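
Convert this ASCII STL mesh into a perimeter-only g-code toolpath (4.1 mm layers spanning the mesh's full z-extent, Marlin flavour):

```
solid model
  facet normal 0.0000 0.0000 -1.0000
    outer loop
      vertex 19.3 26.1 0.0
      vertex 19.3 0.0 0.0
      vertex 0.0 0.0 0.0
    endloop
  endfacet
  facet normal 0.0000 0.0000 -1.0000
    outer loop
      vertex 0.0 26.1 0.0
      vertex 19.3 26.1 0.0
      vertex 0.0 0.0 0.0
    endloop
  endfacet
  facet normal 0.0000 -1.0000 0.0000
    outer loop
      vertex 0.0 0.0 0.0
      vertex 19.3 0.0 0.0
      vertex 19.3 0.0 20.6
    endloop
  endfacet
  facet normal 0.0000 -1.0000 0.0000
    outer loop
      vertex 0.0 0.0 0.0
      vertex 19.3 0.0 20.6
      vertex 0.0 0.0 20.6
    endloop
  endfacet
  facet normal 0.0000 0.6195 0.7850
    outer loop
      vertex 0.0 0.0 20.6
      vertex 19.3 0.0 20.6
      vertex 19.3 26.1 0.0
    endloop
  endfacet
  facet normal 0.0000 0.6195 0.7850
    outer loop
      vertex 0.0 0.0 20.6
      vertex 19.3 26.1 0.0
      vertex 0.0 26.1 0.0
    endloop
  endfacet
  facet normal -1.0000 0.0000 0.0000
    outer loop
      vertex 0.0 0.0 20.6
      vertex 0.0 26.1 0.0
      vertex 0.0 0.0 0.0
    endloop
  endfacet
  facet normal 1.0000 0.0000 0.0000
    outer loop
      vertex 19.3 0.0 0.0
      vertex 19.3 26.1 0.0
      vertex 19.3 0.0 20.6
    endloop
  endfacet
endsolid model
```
; perimeter-only toolpath
G21 ; units = mm
G90 ; absolute positioning
G28 ; home
; layer 1
G0 Z4.1
G0 X0.0 Y0.0
G1 X19.3 Y0.0
G1 X19.3 Y20.9
G1 X0.0 Y20.9
G1 X0.0 Y0.0
; layer 2
G0 Z8.2
G0 X0.0 Y0.0
G1 X19.3 Y0.0
G1 X19.3 Y15.7
G1 X0.0 Y15.7
G1 X0.0 Y0.0
; layer 3
G0 Z12.4
G0 X0.0 Y0.0
G1 X19.3 Y0.0
G1 X19.3 Y10.4
G1 X0.0 Y10.4
G1 X0.0 Y0.0
; layer 4
G0 Z16.5
G0 X0.0 Y0.0
G1 X19.3 Y0.0
G1 X19.3 Y5.2
G1 X0.0 Y5.2
G1 X0.0 Y0.0
M2 ; end

The solid is a wedge (ramp): 19.3 × 26.1 mm base, rising to 20.6 mm along the y=0 edge and sloping linearly to z=0 at y=26.1. Slicing at Δz = 4.1 mm — 5 equal slices spanning the solid's height, so layer i sits at z = i·h/5 — gives 4 non-empty perimeters. Each is a 4-segment closed polygon; G0 lifts to the layer z and rapids to the start vertex, then G1 traces the edges. The cross-section shrinks linearly with z (the slice at the apex is degenerate and omitted).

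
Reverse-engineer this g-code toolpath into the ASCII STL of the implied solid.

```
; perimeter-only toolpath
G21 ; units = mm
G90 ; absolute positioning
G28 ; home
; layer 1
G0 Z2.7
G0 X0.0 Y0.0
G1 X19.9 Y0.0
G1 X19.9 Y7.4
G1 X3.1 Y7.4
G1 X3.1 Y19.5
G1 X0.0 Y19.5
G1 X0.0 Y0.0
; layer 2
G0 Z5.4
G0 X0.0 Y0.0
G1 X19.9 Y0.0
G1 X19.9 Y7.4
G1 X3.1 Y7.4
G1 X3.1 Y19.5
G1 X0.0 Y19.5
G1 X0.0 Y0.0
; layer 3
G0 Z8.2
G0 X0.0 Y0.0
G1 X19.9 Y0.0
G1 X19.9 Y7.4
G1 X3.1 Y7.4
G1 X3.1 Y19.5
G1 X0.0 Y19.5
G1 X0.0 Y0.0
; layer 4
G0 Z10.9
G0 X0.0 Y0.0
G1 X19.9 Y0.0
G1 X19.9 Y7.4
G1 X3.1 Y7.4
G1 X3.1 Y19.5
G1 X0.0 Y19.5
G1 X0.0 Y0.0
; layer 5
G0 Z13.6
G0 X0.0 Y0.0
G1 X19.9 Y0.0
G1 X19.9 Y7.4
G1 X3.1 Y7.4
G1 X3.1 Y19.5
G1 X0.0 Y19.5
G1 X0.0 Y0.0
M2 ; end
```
solid part
  facet normal 0.0000 0.0000 -1.0000
    outer loop
      vertex 19.9 7.4 0.0
      vertex 19.9 0.0 0.0
      vertex 0.0 0.0 0.0
    endloop
  endfacet
  facet normal 0.0000 0.0000 -1.0000
    outer loop
      vertex 3.1 7.4 0.0
      vertex 19.9 7.4 0.0
      vertex 0.0 0.0 0.0
    endloop
  endfacet
  facet normal 0.0000 0.0000 -1.0000
    outer loop
      vertex 3.1 19.5 0.0
      vertex 3.1 7.4 0.0
      vertex 0.0 0.0 0.0
    endloop
  endfacet
  facet normal 0.0000 0.0000 -1.0000
    outer loop
      vertex 0.0 19.5 0.0
      vertex 3.1 19.5 0.0
      vertex 0.0 0.0 0.0
    endloop
  endfacet
  facet normal 0.0000 0.0000 1.0000
    outer loop
      vertex 0.0 0.0 13.6
      vertex 19.9 0.0 13.6
      vertex 19.9 7.4 13.6
    endloop
  endfacet
  facet normal 0.0000 0.0000 1.0000
    outer loop
      vertex 0.0 0.0 13.6
      vertex 19.9 7.4 13.6
      vertex 3.1 7.4 13.6
    endloop
  endfacet
  facet normal 0.0000 0.0000 1.0000
    outer loop
      vertex 0.0 0.0 13.6
      vertex 3.1 7.4 13.6
      vertex 3.1 19.5 13.6
    endloop
  endfacet
  facet normal 0.0000 0.0000 1.0000
    outer loop
      vertex 0.0 0.0 13.6
      vertex 3.1 19.5 13.6
      vertex 0.0 19.5 13.6
    endloop
  endfacet
  facet normal 0.0000 -1.0000 0.0000
    outer loop
      vertex 0.0 0.0 0.0
      vertex 19.9 0.0 0.0
      vertex 19.9 0.0 13.6
    endloop
  endfacet
  facet normal 0.0000 -1.0000 0.0000
    outer loop
      vertex 0.0 0.0 0.0
      vertex 19.9 0.0 13.6
      vertex 0.0 0.0 13.6
    endloop
  endfacet
  facet normal 1.0000 0.0000 0.0000
    outer loop
      vertex 19.9 0.0 0.0
      vertex 19.9 7.4 0.0
      vertex 19.9 7.4 13.6
    endloop
  endfacet
  facet normal 1.0000 0.0000 0.0000
    outer loop
      vertex 19.9 0.0 0.0
      vertex 19.9 7.4 13.6
      vertex 19.9 0.0 13.6
    endloop
  endfacet
  facet normal 0.0000 1.0000 0.0000
    outer loop
      vertex 19.9 7.4 0.0
      vertex 3.1 7.4 0.0
      vertex 3.1 7.4 13.6
    endloop
  endfacet
  facet normal 0.0000 1.0000 0.0000
    outer loop
      vertex 19.9 7.4 0.0
      vertex 3.1 7.4 13.6
      vertex 19.9 7.4 13.6
    endloop
  endfacet
  facet normal 1.0000 0.0000 0.0000
    outer loop
      vertex 3.1 7.4 0.0
      vertex 3.1 19.5 0.0
      vertex 3.1 19.5 13.6
    endloop
  endfacet
  facet normal 1.0000 0.0000 0.0000
    outer loop
      vertex 3.1 7.4 0.0
      vertex 3.1 19.5 13.6
      vertex 3.1 7.4 13.6
    endloop
  endfacet
  facet normal 0.0000 1.0000 0.0000
    outer loop
      vertex 3.1 19.5 0.0
      vertex 0.0 19.5 0.0
      vertex 0.0 19.5 13.6
    endloop
  endfacet
  facet normal 0.0000 1.0000 0.0000
    outer loop
      vertex 3.1 19.5 0.0
      vertex 0.0 19.5 13.6
      vertex 3.1 19.5 13.6
    endloop
  endfacet
  facet normal -1.0000 0.0000 0.0000
    outer loop
      vertex 0.0 19.5 0.0
      vertex 0.0 0.0 0.0
      vertex 0.0 0.0 13.6
    endloop
  endfacet
  facet normal -1.0000 0.0000 0.0000
    outer loop
      vertex 0.0 19.5 0.0
      vertex 0.0 0.0 13.6
      vertex 0.0 19.5 13.6
    endloop
  endfacet
endsolid part

The G0 Z moves step by Δz≈2.7 mm. Every layer's G1 loop is the same polygon, so the solid is a straight extrusion of it from z=0 to z≈13.6. Closing with flat bottom and top caps and triangulating gives 20 facets — an L-shaped prism: outer 19.9 × 19.5 mm, arm thicknesses ≈ 7.4 mm (horizontal) and 3.1 mm (vertical), extruded 13.6 mm in z.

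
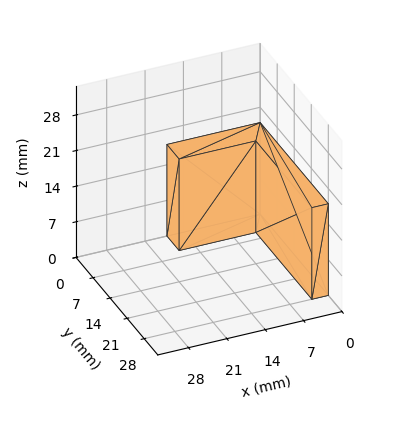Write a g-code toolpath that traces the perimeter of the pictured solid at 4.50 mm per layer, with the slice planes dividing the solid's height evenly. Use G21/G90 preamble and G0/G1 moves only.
Reading the render: the shape is an L-shaped prism: outer 17 × 28 mm, arm thicknesses ≈ 5 mm (horizontal) and 3 mm (vertical), extruded 18 mm in z (dimensions read to the nearest mm from the axis ticks). For the g-code, the solid's height is divided into equal slices at the stated Δz and each level perimeter traced with G1 moves after a G0 lift.

; perimeter-only toolpath
G21 ; units = mm
G90 ; absolute positioning
G28 ; home
; layer 1
G0 Z4.50
G0 X0.00 Y0.00
G1 X17.00 Y0.00
G1 X17.00 Y5.00
G1 X3.00 Y5.00
G1 X3.00 Y28.00
G1 X0.00 Y28.00
G1 X0.00 Y0.00
; layer 2
G0 Z9.00
G0 X0.00 Y0.00
G1 X17.00 Y0.00
G1 X17.00 Y5.00
G1 X3.00 Y5.00
G1 X3.00 Y28.00
G1 X0.00 Y28.00
G1 X0.00 Y0.00
; layer 3
G0 Z13.50
G0 X0.00 Y0.00
G1 X17.00 Y0.00
G1 X17.00 Y5.00
G1 X3.00 Y5.00
G1 X3.00 Y28.00
G1 X0.00 Y28.00
G1 X0.00 Y0.00
; layer 4
G0 Z18.00
G0 X0.00 Y0.00
G1 X17.00 Y0.00
G1 X17.00 Y5.00
G1 X3.00 Y5.00
G1 X3.00 Y28.00
G1 X0.00 Y28.00
G1 X0.00 Y0.00
M2 ; end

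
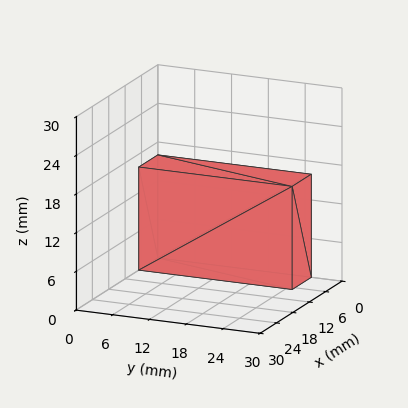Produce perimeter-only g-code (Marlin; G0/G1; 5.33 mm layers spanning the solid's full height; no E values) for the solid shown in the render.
Reading the render: the shape is a rectangular box, roughly 7 × 25 mm footprint and 16 mm tall (dimensions read to the nearest mm from the axis ticks). For the g-code, the solid's height is divided into equal slices at the stated Δz and each level perimeter traced with G1 moves after a G0 lift.

; perimeter-only toolpath
G21 ; units = mm
G90 ; absolute positioning
G28 ; home
; layer 1
G0 Z5.33
G0 X0.00 Y0.00
G1 X7.00 Y0.00
G1 X7.00 Y25.00
G1 X0.00 Y25.00
G1 X0.00 Y0.00
; layer 2
G0 Z10.67
G0 X0.00 Y0.00
G1 X7.00 Y0.00
G1 X7.00 Y25.00
G1 X0.00 Y25.00
G1 X0.00 Y0.00
; layer 3
G0 Z16.00
G0 X0.00 Y0.00
G1 X7.00 Y0.00
G1 X7.00 Y25.00
G1 X0.00 Y25.00
G1 X0.00 Y0.00
M2 ; end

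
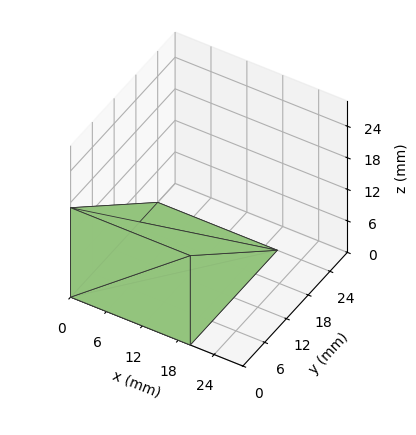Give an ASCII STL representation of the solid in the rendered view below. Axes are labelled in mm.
Reading the render: the shape is a wedge (ramp): 20 × 24 mm base, rising to 17 mm along the y=0 edge and sloping linearly to z=0 at y=24 (dimensions read to the nearest mm from the axis ticks). For the STL, each face is triangulated and given an outward normal.

solid part
  facet normal 0.0000 0.0000 -1.0000
    outer loop
      vertex 20.000 24.000 0.000
      vertex 20.000 0.000 0.000
      vertex 0.000 0.000 0.000
    endloop
  endfacet
  facet normal 0.0000 0.0000 -1.0000
    outer loop
      vertex 0.000 24.000 0.000
      vertex 20.000 24.000 0.000
      vertex 0.000 0.000 0.000
    endloop
  endfacet
  facet normal 0.0000 -1.0000 0.0000
    outer loop
      vertex 0.000 0.000 0.000
      vertex 20.000 0.000 0.000
      vertex 20.000 0.000 17.000
    endloop
  endfacet
  facet normal 0.0000 -1.0000 0.0000
    outer loop
      vertex 0.000 0.000 0.000
      vertex 20.000 0.000 17.000
      vertex 0.000 0.000 17.000
    endloop
  endfacet
  facet normal 0.0000 0.5780 0.8160
    outer loop
      vertex 0.000 0.000 17.000
      vertex 20.000 0.000 17.000
      vertex 20.000 24.000 0.000
    endloop
  endfacet
  facet normal 0.0000 0.5780 0.8160
    outer loop
      vertex 0.000 0.000 17.000
      vertex 20.000 24.000 0.000
      vertex 0.000 24.000 0.000
    endloop
  endfacet
  facet normal -1.0000 0.0000 0.0000
    outer loop
      vertex 0.000 0.000 17.000
      vertex 0.000 24.000 0.000
      vertex 0.000 0.000 0.000
    endloop
  endfacet
  facet normal 1.0000 0.0000 0.0000
    outer loop
      vertex 20.000 0.000 0.000
      vertex 20.000 24.000 0.000
      vertex 20.000 0.000 17.000
    endloop
  endfacet
endsolid part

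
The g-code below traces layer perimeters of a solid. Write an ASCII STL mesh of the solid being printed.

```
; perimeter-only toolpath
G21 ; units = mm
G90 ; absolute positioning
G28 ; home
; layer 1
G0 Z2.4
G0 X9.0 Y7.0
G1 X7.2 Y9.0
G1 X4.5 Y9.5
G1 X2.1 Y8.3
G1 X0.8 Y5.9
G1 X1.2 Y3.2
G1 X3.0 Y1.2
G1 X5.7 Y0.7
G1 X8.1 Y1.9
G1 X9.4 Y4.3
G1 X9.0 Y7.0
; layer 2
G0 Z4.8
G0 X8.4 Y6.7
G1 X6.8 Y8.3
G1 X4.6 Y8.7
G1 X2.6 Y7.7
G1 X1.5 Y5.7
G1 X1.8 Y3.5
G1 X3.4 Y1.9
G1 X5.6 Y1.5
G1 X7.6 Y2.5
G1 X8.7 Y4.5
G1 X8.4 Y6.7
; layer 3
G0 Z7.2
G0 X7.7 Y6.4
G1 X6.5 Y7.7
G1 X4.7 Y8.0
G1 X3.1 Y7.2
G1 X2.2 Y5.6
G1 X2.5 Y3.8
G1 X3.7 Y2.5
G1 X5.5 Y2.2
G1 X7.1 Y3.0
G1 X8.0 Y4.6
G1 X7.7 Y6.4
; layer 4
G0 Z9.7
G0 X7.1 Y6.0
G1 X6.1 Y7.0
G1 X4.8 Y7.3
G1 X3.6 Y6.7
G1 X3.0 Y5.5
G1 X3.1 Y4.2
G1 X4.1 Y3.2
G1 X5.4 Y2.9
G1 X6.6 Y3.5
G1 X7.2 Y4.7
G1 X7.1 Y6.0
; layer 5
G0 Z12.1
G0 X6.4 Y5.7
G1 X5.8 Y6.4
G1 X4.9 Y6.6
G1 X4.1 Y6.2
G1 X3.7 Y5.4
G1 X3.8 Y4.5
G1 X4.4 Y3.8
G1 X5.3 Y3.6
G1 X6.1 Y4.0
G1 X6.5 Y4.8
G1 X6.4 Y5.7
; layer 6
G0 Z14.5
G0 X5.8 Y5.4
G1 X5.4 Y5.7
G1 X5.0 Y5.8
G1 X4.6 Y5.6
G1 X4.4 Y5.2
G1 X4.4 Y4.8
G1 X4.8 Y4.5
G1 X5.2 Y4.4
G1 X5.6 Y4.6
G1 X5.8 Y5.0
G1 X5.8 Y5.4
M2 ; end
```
solid part
  facet normal 0.0000 0.0000 -1.0000
    outer loop
      vertex 4.4 10.2 0.0
      vertex 7.5 9.6 0.0
      vertex 9.7 7.3 0.0
    endloop
  endfacet
  facet normal 0.0000 0.0000 -1.0000
    outer loop
      vertex 1.6 8.8 0.0
      vertex 4.4 10.2 0.0
      vertex 9.7 7.3 0.0
    endloop
  endfacet
  facet normal 0.0000 0.0000 -1.0000
    outer loop
      vertex 0.1 6.0 0.0
      vertex 1.6 8.8 0.0
      vertex 9.7 7.3 0.0
    endloop
  endfacet
  facet normal 0.0000 0.0000 -1.0000
    outer loop
      vertex 0.5 2.9 0.0
      vertex 0.1 6.0 0.0
      vertex 9.7 7.3 0.0
    endloop
  endfacet
  facet normal 0.0000 0.0000 -1.0000
    outer loop
      vertex 2.7 0.6 0.0
      vertex 0.5 2.9 0.0
      vertex 9.7 7.3 0.0
    endloop
  endfacet
  facet normal 0.0000 0.0000 -1.0000
    outer loop
      vertex 5.8 0.0 0.0
      vertex 2.7 0.6 0.0
      vertex 9.7 7.3 0.0
    endloop
  endfacet
  facet normal 0.0000 0.0000 -1.0000
    outer loop
      vertex 8.6 1.4 0.0
      vertex 5.8 0.0 0.0
      vertex 9.7 7.3 0.0
    endloop
  endfacet
  facet normal 0.0000 0.0000 -1.0000
    outer loop
      vertex 10.1 4.2 0.0
      vertex 8.6 1.4 0.0
      vertex 9.7 7.3 0.0
    endloop
  endfacet
  facet normal 0.6947 0.6645 0.2756
    outer loop
      vertex 9.7 7.3 0.0
      vertex 7.5 9.6 0.0
      vertex 5.1 5.1 16.9
    endloop
  endfacet
  facet normal 0.1826 0.9433 0.2771
    outer loop
      vertex 7.5 9.6 0.0
      vertex 4.4 10.2 0.0
      vertex 5.1 5.1 16.9
    endloop
  endfacet
  facet normal -0.4297 0.8594 0.2771
    outer loop
      vertex 4.4 10.2 0.0
      vertex 1.6 8.8 0.0
      vertex 5.1 5.1 16.9
    endloop
  endfacet
  facet normal -0.8475 0.4540 0.2749
    outer loop
      vertex 1.6 8.8 0.0
      vertex 0.1 6.0 0.0
      vertex 5.1 5.1 16.9
    endloop
  endfacet
  facet normal -0.9534 -0.1230 0.2755
    outer loop
      vertex 0.1 6.0 0.0
      vertex 0.5 2.9 0.0
      vertex 5.1 5.1 16.9
    endloop
  endfacet
  facet normal -0.6947 -0.6645 0.2756
    outer loop
      vertex 0.5 2.9 0.0
      vertex 2.7 0.6 0.0
      vertex 5.1 5.1 16.9
    endloop
  endfacet
  facet normal -0.1826 -0.9433 0.2771
    outer loop
      vertex 2.7 0.6 0.0
      vertex 5.8 0.0 0.0
      vertex 5.1 5.1 16.9
    endloop
  endfacet
  facet normal 0.4297 -0.8594 0.2771
    outer loop
      vertex 5.8 0.0 0.0
      vertex 8.6 1.4 0.0
      vertex 5.1 5.1 16.9
    endloop
  endfacet
  facet normal 0.8475 -0.4540 0.2749
    outer loop
      vertex 8.6 1.4 0.0
      vertex 10.1 4.2 0.0
      vertex 5.1 5.1 16.9
    endloop
  endfacet
  facet normal 0.9534 0.1230 0.2755
    outer loop
      vertex 10.1 4.2 0.0
      vertex 9.7 7.3 0.0
      vertex 5.1 5.1 16.9
    endloop
  endfacet
endsolid part

The G0 Z moves step by Δz≈2.4 mm. The G1 loops shrink linearly with z, so the solid tapers from its base footprint up to z≈16.9. Closing with a flat bottom cap and the tapered top and triangulating gives 18 facets — a regular 10-sided pyramid, base circumscribed radius ≈ 5.1 mm, apex at z ≈ 16.9 mm.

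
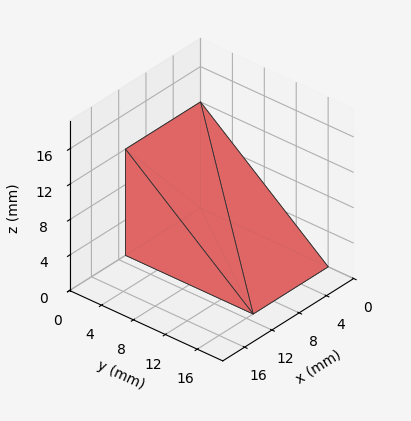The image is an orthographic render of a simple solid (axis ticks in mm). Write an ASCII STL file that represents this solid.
Reading the render: the shape is a wedge (ramp): 11 × 16 mm base, rising to 12 mm along the y=0 edge and sloping linearly to z=0 at y=16 (dimensions read to the nearest mm from the axis ticks). For the STL, each face is triangulated and given an outward normal.

solid part
  facet normal 0.0000 0.0000 -1.0000
    outer loop
      vertex 11.000 16.000 0.000
      vertex 11.000 0.000 0.000
      vertex 0.000 0.000 0.000
    endloop
  endfacet
  facet normal 0.0000 0.0000 -1.0000
    outer loop
      vertex 0.000 16.000 0.000
      vertex 11.000 16.000 0.000
      vertex 0.000 0.000 0.000
    endloop
  endfacet
  facet normal 0.0000 -1.0000 0.0000
    outer loop
      vertex 0.000 0.000 0.000
      vertex 11.000 0.000 0.000
      vertex 11.000 0.000 12.000
    endloop
  endfacet
  facet normal 0.0000 -1.0000 0.0000
    outer loop
      vertex 0.000 0.000 0.000
      vertex 11.000 0.000 12.000
      vertex 0.000 0.000 12.000
    endloop
  endfacet
  facet normal 0.0000 0.6000 0.8000
    outer loop
      vertex 0.000 0.000 12.000
      vertex 11.000 0.000 12.000
      vertex 11.000 16.000 0.000
    endloop
  endfacet
  facet normal 0.0000 0.6000 0.8000
    outer loop
      vertex 0.000 0.000 12.000
      vertex 11.000 16.000 0.000
      vertex 0.000 16.000 0.000
    endloop
  endfacet
  facet normal -1.0000 0.0000 0.0000
    outer loop
      vertex 0.000 0.000 12.000
      vertex 0.000 16.000 0.000
      vertex 0.000 0.000 0.000
    endloop
  endfacet
  facet normal 1.0000 0.0000 0.0000
    outer loop
      vertex 11.000 0.000 0.000
      vertex 11.000 16.000 0.000
      vertex 11.000 0.000 12.000
    endloop
  endfacet
endsolid part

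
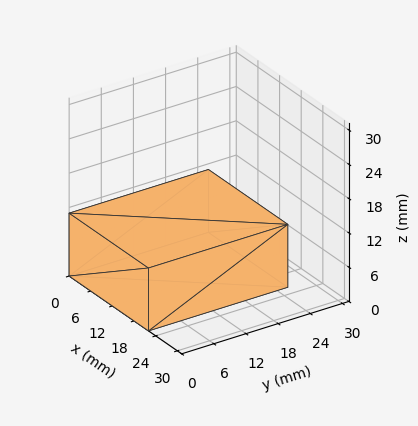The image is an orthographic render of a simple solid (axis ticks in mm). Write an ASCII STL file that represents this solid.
Reading the render: the shape is a rectangular box, roughly 22 × 26 mm footprint and 11 mm tall (dimensions read to the nearest mm from the axis ticks). For the STL, each face is triangulated and given an outward normal.

solid part
  facet normal 0.0000 0.0000 -1.0000
    outer loop
      vertex 22.000 26.000 0.000
      vertex 22.000 0.000 0.000
      vertex 0.000 0.000 0.000
    endloop
  endfacet
  facet normal 0.0000 0.0000 -1.0000
    outer loop
      vertex 0.000 26.000 0.000
      vertex 22.000 26.000 0.000
      vertex 0.000 0.000 0.000
    endloop
  endfacet
  facet normal 0.0000 0.0000 1.0000
    outer loop
      vertex 0.000 0.000 11.000
      vertex 22.000 0.000 11.000
      vertex 22.000 26.000 11.000
    endloop
  endfacet
  facet normal 0.0000 0.0000 1.0000
    outer loop
      vertex 0.000 0.000 11.000
      vertex 22.000 26.000 11.000
      vertex 0.000 26.000 11.000
    endloop
  endfacet
  facet normal 0.0000 -1.0000 0.0000
    outer loop
      vertex 0.000 0.000 0.000
      vertex 22.000 0.000 0.000
      vertex 22.000 0.000 11.000
    endloop
  endfacet
  facet normal 0.0000 -1.0000 0.0000
    outer loop
      vertex 0.000 0.000 0.000
      vertex 22.000 0.000 11.000
      vertex 0.000 0.000 11.000
    endloop
  endfacet
  facet normal 0.0000 1.0000 0.0000
    outer loop
      vertex 22.000 26.000 11.000
      vertex 22.000 26.000 0.000
      vertex 0.000 26.000 0.000
    endloop
  endfacet
  facet normal 0.0000 1.0000 0.0000
    outer loop
      vertex 0.000 26.000 11.000
      vertex 22.000 26.000 11.000
      vertex 0.000 26.000 0.000
    endloop
  endfacet
  facet normal -1.0000 0.0000 0.0000
    outer loop
      vertex 0.000 26.000 11.000
      vertex 0.000 26.000 0.000
      vertex 0.000 0.000 0.000
    endloop
  endfacet
  facet normal -1.0000 0.0000 0.0000
    outer loop
      vertex 0.000 0.000 11.000
      vertex 0.000 26.000 11.000
      vertex 0.000 0.000 0.000
    endloop
  endfacet
  facet normal 1.0000 0.0000 0.0000
    outer loop
      vertex 22.000 0.000 0.000
      vertex 22.000 26.000 0.000
      vertex 22.000 26.000 11.000
    endloop
  endfacet
  facet normal 1.0000 0.0000 0.0000
    outer loop
      vertex 22.000 0.000 0.000
      vertex 22.000 26.000 11.000
      vertex 22.000 0.000 11.000
    endloop
  endfacet
endsolid part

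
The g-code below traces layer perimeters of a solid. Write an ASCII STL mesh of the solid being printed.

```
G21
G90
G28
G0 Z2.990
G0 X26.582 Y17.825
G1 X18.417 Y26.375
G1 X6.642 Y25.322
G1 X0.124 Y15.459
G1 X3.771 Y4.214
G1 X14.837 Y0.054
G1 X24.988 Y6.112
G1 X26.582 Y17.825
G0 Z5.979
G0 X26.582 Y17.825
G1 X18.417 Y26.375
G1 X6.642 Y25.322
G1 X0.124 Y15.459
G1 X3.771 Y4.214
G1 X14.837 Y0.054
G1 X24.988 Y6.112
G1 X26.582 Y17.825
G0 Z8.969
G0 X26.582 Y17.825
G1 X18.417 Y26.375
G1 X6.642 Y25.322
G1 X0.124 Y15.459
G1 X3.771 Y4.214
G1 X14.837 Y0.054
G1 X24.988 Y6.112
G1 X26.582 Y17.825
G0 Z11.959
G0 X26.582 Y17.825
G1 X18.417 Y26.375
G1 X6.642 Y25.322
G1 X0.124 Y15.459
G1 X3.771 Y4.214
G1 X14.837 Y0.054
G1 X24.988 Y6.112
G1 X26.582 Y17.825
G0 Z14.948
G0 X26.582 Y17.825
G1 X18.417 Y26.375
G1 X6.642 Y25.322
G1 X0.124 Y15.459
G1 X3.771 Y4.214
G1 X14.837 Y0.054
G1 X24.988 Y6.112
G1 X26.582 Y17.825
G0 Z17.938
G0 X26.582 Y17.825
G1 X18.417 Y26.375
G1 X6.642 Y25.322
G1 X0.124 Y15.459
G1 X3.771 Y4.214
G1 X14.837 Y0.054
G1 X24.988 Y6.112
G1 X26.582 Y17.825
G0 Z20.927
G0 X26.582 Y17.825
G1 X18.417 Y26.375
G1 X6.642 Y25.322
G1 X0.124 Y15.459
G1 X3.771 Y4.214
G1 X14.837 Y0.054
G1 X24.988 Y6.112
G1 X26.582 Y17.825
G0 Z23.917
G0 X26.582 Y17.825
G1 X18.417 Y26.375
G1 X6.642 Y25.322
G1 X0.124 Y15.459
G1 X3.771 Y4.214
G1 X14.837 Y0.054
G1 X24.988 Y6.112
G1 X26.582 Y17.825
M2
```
solid part
  facet normal 0.0000 0.0000 -1.0000
    outer loop
      vertex 6.642 25.322 0.000
      vertex 18.417 26.375 0.000
      vertex 26.582 17.825 0.000
    endloop
  endfacet
  facet normal 0.0000 0.0000 -1.0000
    outer loop
      vertex 0.124 15.459 0.000
      vertex 6.642 25.322 0.000
      vertex 26.582 17.825 0.000
    endloop
  endfacet
  facet normal 0.0000 0.0000 -1.0000
    outer loop
      vertex 3.771 4.214 0.000
      vertex 0.124 15.459 0.000
      vertex 26.582 17.825 0.000
    endloop
  endfacet
  facet normal 0.0000 0.0000 -1.0000
    outer loop
      vertex 14.837 0.054 0.000
      vertex 3.771 4.214 0.000
      vertex 26.582 17.825 0.000
    endloop
  endfacet
  facet normal 0.0000 0.0000 -1.0000
    outer loop
      vertex 24.988 6.112 0.000
      vertex 14.837 0.054 0.000
      vertex 26.582 17.825 0.000
    endloop
  endfacet
  facet normal 0.0000 0.0000 1.0000
    outer loop
      vertex 26.582 17.825 23.917
      vertex 18.417 26.375 23.917
      vertex 6.642 25.322 23.917
    endloop
  endfacet
  facet normal 0.0000 0.0000 1.0000
    outer loop
      vertex 26.582 17.825 23.917
      vertex 6.642 25.322 23.917
      vertex 0.124 15.459 23.917
    endloop
  endfacet
  facet normal 0.0000 0.0000 1.0000
    outer loop
      vertex 26.582 17.825 23.917
      vertex 0.124 15.459 23.917
      vertex 3.771 4.214 23.917
    endloop
  endfacet
  facet normal 0.0000 0.0000 1.0000
    outer loop
      vertex 26.582 17.825 23.917
      vertex 3.771 4.214 23.917
      vertex 14.837 0.054 23.917
    endloop
  endfacet
  facet normal 0.0000 0.0000 1.0000
    outer loop
      vertex 26.582 17.825 23.917
      vertex 14.837 0.054 23.917
      vertex 24.988 6.112 23.917
    endloop
  endfacet
  facet normal 0.7232 0.6906 0.0000
    outer loop
      vertex 26.582 17.825 0.000
      vertex 18.417 26.375 0.000
      vertex 18.417 26.375 23.917
    endloop
  endfacet
  facet normal 0.7232 0.6906 0.0000
    outer loop
      vertex 26.582 17.825 0.000
      vertex 18.417 26.375 23.917
      vertex 26.582 17.825 23.917
    endloop
  endfacet
  facet normal -0.0891 0.9960 0.0000
    outer loop
      vertex 18.417 26.375 0.000
      vertex 6.642 25.322 0.000
      vertex 6.642 25.322 23.917
    endloop
  endfacet
  facet normal -0.0891 0.9960 0.0000
    outer loop
      vertex 18.417 26.375 0.000
      vertex 6.642 25.322 23.917
      vertex 18.417 26.375 23.917
    endloop
  endfacet
  facet normal -0.8343 0.5513 0.0000
    outer loop
      vertex 6.642 25.322 0.000
      vertex 0.124 15.459 0.000
      vertex 0.124 15.459 23.917
    endloop
  endfacet
  facet normal -0.8343 0.5513 0.0000
    outer loop
      vertex 6.642 25.322 0.000
      vertex 0.124 15.459 23.917
      vertex 6.642 25.322 23.917
    endloop
  endfacet
  facet normal -0.9512 -0.3085 0.0000
    outer loop
      vertex 0.124 15.459 0.000
      vertex 3.771 4.214 0.000
      vertex 3.771 4.214 23.917
    endloop
  endfacet
  facet normal -0.9512 -0.3085 0.0000
    outer loop
      vertex 0.124 15.459 0.000
      vertex 3.771 4.214 23.917
      vertex 0.124 15.459 23.917
    endloop
  endfacet
  facet normal -0.3519 -0.9360 0.0000
    outer loop
      vertex 3.771 4.214 0.000
      vertex 14.837 0.054 0.000
      vertex 14.837 0.054 23.917
    endloop
  endfacet
  facet normal -0.3519 -0.9360 0.0000
    outer loop
      vertex 3.771 4.214 0.000
      vertex 14.837 0.054 23.917
      vertex 3.771 4.214 23.917
    endloop
  endfacet
  facet normal 0.5125 -0.8587 0.0000
    outer loop
      vertex 14.837 0.054 0.000
      vertex 24.988 6.112 0.000
      vertex 24.988 6.112 23.917
    endloop
  endfacet
  facet normal 0.5125 -0.8587 0.0000
    outer loop
      vertex 14.837 0.054 0.000
      vertex 24.988 6.112 23.917
      vertex 14.837 0.054 23.917
    endloop
  endfacet
  facet normal 0.9909 -0.1348 0.0000
    outer loop
      vertex 24.988 6.112 0.000
      vertex 26.582 17.825 0.000
      vertex 26.582 17.825 23.917
    endloop
  endfacet
  facet normal 0.9909 -0.1348 0.0000
    outer loop
      vertex 24.988 6.112 0.000
      vertex 26.582 17.825 23.917
      vertex 24.988 6.112 23.917
    endloop
  endfacet
endsolid part

The G0 Z moves step by Δz≈2.990 mm. Every layer's G1 loop is the same polygon, so the solid is a straight extrusion of it from z=0 to z≈23.9. Closing with flat bottom and top caps and triangulating gives 24 facets — a regular 7-sided prism (a cylinder approximated with 7 flat sides), circumscribed radius ≈ 13.6 mm, height ≈ 23.9 mm.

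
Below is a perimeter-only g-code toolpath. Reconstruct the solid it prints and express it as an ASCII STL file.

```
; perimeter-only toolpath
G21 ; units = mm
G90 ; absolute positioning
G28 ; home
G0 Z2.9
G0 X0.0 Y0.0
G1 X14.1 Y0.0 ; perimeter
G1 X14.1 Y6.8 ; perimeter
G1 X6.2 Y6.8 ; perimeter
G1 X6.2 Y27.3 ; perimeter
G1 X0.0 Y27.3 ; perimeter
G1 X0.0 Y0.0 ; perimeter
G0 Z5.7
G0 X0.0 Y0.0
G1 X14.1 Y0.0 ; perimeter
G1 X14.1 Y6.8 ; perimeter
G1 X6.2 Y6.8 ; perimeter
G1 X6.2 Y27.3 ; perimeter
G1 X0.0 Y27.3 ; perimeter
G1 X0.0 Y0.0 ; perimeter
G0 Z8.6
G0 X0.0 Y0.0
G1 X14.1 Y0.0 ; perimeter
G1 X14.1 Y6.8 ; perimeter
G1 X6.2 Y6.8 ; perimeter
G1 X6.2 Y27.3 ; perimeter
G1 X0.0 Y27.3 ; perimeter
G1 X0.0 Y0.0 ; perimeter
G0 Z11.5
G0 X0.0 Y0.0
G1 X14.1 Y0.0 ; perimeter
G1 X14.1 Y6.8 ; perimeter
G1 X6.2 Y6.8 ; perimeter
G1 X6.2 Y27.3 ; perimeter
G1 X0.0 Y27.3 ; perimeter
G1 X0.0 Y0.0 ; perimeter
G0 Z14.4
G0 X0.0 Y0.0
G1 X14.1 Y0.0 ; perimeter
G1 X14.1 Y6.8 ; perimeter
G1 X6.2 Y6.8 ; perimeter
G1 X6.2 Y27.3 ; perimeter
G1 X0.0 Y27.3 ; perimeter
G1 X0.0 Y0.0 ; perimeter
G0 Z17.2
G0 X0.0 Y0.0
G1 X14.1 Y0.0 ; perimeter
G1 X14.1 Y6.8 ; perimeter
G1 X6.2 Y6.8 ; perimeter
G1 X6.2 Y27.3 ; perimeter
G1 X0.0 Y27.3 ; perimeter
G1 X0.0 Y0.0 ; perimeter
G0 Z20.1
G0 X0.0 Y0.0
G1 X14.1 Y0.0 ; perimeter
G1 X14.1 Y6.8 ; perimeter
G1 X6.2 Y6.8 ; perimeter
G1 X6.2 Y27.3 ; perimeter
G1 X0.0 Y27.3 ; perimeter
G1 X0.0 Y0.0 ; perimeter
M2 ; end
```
solid part
  facet normal 0.0000 0.0000 -1.0000
    outer loop
      vertex 14.1 6.8 0.0
      vertex 14.1 0.0 0.0
      vertex 0.0 0.0 0.0
    endloop
  endfacet
  facet normal 0.0000 0.0000 -1.0000
    outer loop
      vertex 6.2 6.8 0.0
      vertex 14.1 6.8 0.0
      vertex 0.0 0.0 0.0
    endloop
  endfacet
  facet normal 0.0000 0.0000 -1.0000
    outer loop
      vertex 6.2 27.3 0.0
      vertex 6.2 6.8 0.0
      vertex 0.0 0.0 0.0
    endloop
  endfacet
  facet normal 0.0000 0.0000 -1.0000
    outer loop
      vertex 0.0 27.3 0.0
      vertex 6.2 27.3 0.0
      vertex 0.0 0.0 0.0
    endloop
  endfacet
  facet normal 0.0000 0.0000 1.0000
    outer loop
      vertex 0.0 0.0 20.1
      vertex 14.1 0.0 20.1
      vertex 14.1 6.8 20.1
    endloop
  endfacet
  facet normal 0.0000 0.0000 1.0000
    outer loop
      vertex 0.0 0.0 20.1
      vertex 14.1 6.8 20.1
      vertex 6.2 6.8 20.1
    endloop
  endfacet
  facet normal 0.0000 0.0000 1.0000
    outer loop
      vertex 0.0 0.0 20.1
      vertex 6.2 6.8 20.1
      vertex 6.2 27.3 20.1
    endloop
  endfacet
  facet normal 0.0000 0.0000 1.0000
    outer loop
      vertex 0.0 0.0 20.1
      vertex 6.2 27.3 20.1
      vertex 0.0 27.3 20.1
    endloop
  endfacet
  facet normal 0.0000 -1.0000 0.0000
    outer loop
      vertex 0.0 0.0 0.0
      vertex 14.1 0.0 0.0
      vertex 14.1 0.0 20.1
    endloop
  endfacet
  facet normal 0.0000 -1.0000 0.0000
    outer loop
      vertex 0.0 0.0 0.0
      vertex 14.1 0.0 20.1
      vertex 0.0 0.0 20.1
    endloop
  endfacet
  facet normal 1.0000 0.0000 0.0000
    outer loop
      vertex 14.1 0.0 0.0
      vertex 14.1 6.8 0.0
      vertex 14.1 6.8 20.1
    endloop
  endfacet
  facet normal 1.0000 0.0000 0.0000
    outer loop
      vertex 14.1 0.0 0.0
      vertex 14.1 6.8 20.1
      vertex 14.1 0.0 20.1
    endloop
  endfacet
  facet normal 0.0000 1.0000 0.0000
    outer loop
      vertex 14.1 6.8 0.0
      vertex 6.2 6.8 0.0
      vertex 6.2 6.8 20.1
    endloop
  endfacet
  facet normal 0.0000 1.0000 0.0000
    outer loop
      vertex 14.1 6.8 0.0
      vertex 6.2 6.8 20.1
      vertex 14.1 6.8 20.1
    endloop
  endfacet
  facet normal 1.0000 0.0000 0.0000
    outer loop
      vertex 6.2 6.8 0.0
      vertex 6.2 27.3 0.0
      vertex 6.2 27.3 20.1
    endloop
  endfacet
  facet normal 1.0000 0.0000 0.0000
    outer loop
      vertex 6.2 6.8 0.0
      vertex 6.2 27.3 20.1
      vertex 6.2 6.8 20.1
    endloop
  endfacet
  facet normal 0.0000 1.0000 0.0000
    outer loop
      vertex 6.2 27.3 0.0
      vertex 0.0 27.3 0.0
      vertex 0.0 27.3 20.1
    endloop
  endfacet
  facet normal 0.0000 1.0000 0.0000
    outer loop
      vertex 6.2 27.3 0.0
      vertex 0.0 27.3 20.1
      vertex 6.2 27.3 20.1
    endloop
  endfacet
  facet normal -1.0000 0.0000 0.0000
    outer loop
      vertex 0.0 27.3 0.0
      vertex 0.0 0.0 0.0
      vertex 0.0 0.0 20.1
    endloop
  endfacet
  facet normal -1.0000 0.0000 0.0000
    outer loop
      vertex 0.0 27.3 0.0
      vertex 0.0 0.0 20.1
      vertex 0.0 27.3 20.1
    endloop
  endfacet
endsolid part

The G0 Z moves step by Δz≈2.9 mm. Every layer's G1 loop is the same polygon, so the solid is a straight extrusion of it from z=0 to z≈20.1. Closing with flat bottom and top caps and triangulating gives 20 facets — an L-shaped prism: outer 14.1 × 27.3 mm, arm thicknesses ≈ 6.8 mm (horizontal) and 6.2 mm (vertical), extruded 20.1 mm in z.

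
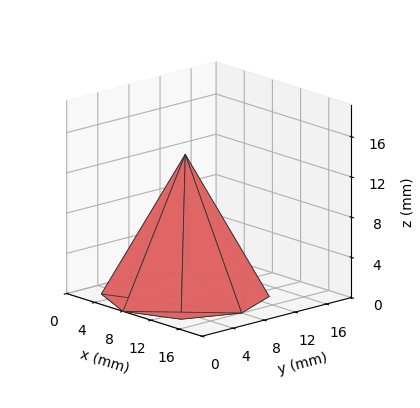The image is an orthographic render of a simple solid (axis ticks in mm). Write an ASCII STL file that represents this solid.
Reading the render: the shape is a regular 8-sided pyramid, base circumscribed radius ≈ 8 mm, apex at z ≈ 14 mm (dimensions read to the nearest mm from the axis ticks). For the STL, each face is triangulated and given an outward normal.

solid part
  facet normal 0.0000 0.0000 -1.0000
    outer loop
      vertex 8.00 16.00 0.00
      vertex 13.66 13.66 0.00
      vertex 16.00 8.00 0.00
    endloop
  endfacet
  facet normal 0.0000 0.0000 -1.0000
    outer loop
      vertex 2.34 13.66 0.00
      vertex 8.00 16.00 0.00
      vertex 16.00 8.00 0.00
    endloop
  endfacet
  facet normal 0.0000 0.0000 -1.0000
    outer loop
      vertex 0.00 8.00 0.00
      vertex 2.34 13.66 0.00
      vertex 16.00 8.00 0.00
    endloop
  endfacet
  facet normal 0.0000 0.0000 -1.0000
    outer loop
      vertex 2.34 2.34 0.00
      vertex 0.00 8.00 0.00
      vertex 16.00 8.00 0.00
    endloop
  endfacet
  facet normal 0.0000 0.0000 -1.0000
    outer loop
      vertex 8.00 0.00 0.00
      vertex 2.34 2.34 0.00
      vertex 16.00 8.00 0.00
    endloop
  endfacet
  facet normal 0.0000 0.0000 -1.0000
    outer loop
      vertex 13.66 2.34 0.00
      vertex 8.00 0.00 0.00
      vertex 16.00 8.00 0.00
    endloop
  endfacet
  facet normal 0.8172 0.3378 0.4670
    outer loop
      vertex 16.00 8.00 0.00
      vertex 13.66 13.66 0.00
      vertex 8.00 8.00 14.00
    endloop
  endfacet
  facet normal 0.3378 0.8172 0.4670
    outer loop
      vertex 13.66 13.66 0.00
      vertex 8.00 16.00 0.00
      vertex 8.00 8.00 14.00
    endloop
  endfacet
  facet normal -0.3378 0.8172 0.4670
    outer loop
      vertex 8.00 16.00 0.00
      vertex 2.34 13.66 0.00
      vertex 8.00 8.00 14.00
    endloop
  endfacet
  facet normal -0.8172 0.3378 0.4670
    outer loop
      vertex 2.34 13.66 0.00
      vertex 0.00 8.00 0.00
      vertex 8.00 8.00 14.00
    endloop
  endfacet
  facet normal -0.8172 -0.3378 0.4670
    outer loop
      vertex 0.00 8.00 0.00
      vertex 2.34 2.34 0.00
      vertex 8.00 8.00 14.00
    endloop
  endfacet
  facet normal -0.3378 -0.8172 0.4670
    outer loop
      vertex 2.34 2.34 0.00
      vertex 8.00 0.00 0.00
      vertex 8.00 8.00 14.00
    endloop
  endfacet
  facet normal 0.3378 -0.8172 0.4670
    outer loop
      vertex 8.00 0.00 0.00
      vertex 13.66 2.34 0.00
      vertex 8.00 8.00 14.00
    endloop
  endfacet
  facet normal 0.8172 -0.3378 0.4670
    outer loop
      vertex 13.66 2.34 0.00
      vertex 16.00 8.00 0.00
      vertex 8.00 8.00 14.00
    endloop
  endfacet
endsolid part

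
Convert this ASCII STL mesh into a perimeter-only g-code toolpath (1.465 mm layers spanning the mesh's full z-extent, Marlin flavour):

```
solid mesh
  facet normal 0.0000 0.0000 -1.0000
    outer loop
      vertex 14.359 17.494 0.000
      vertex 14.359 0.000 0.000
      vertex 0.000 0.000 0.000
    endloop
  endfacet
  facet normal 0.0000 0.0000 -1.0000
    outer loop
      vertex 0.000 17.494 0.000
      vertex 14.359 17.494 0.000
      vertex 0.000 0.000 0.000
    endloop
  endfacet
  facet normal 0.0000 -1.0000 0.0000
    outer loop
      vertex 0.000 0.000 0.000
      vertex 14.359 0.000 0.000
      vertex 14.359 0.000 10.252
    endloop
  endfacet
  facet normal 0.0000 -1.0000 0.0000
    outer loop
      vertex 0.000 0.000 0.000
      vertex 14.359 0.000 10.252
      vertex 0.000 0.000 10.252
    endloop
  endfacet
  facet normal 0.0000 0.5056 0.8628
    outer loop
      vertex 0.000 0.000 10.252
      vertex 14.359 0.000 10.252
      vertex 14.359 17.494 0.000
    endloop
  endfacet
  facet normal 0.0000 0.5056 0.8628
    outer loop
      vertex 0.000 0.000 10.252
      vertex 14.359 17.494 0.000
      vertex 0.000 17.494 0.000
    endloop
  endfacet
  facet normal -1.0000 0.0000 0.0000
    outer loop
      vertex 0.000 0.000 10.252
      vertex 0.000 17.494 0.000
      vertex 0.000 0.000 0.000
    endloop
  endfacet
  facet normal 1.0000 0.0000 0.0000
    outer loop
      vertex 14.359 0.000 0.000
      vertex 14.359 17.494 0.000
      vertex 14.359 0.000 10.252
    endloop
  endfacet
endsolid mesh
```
; perimeter-only toolpath
G21 ; units = mm
G90 ; absolute positioning
G28 ; home
; layer 1
G0 Z1.465
G0 X0.000 Y0.000
G1 X14.359 Y0.000
G1 X14.359 Y14.995
G1 X0.000 Y14.995
G1 X0.000 Y0.000
; layer 2
G0 Z2.929
G0 X0.000 Y0.000
G1 X14.359 Y0.000
G1 X14.359 Y12.496
G1 X0.000 Y12.496
G1 X0.000 Y0.000
; layer 3
G0 Z4.394
G0 X0.000 Y0.000
G1 X14.359 Y0.000
G1 X14.359 Y9.997
G1 X0.000 Y9.997
G1 X0.000 Y0.000
; layer 4
G0 Z5.858
G0 X0.000 Y0.000
G1 X14.359 Y0.000
G1 X14.359 Y7.497
G1 X0.000 Y7.497
G1 X0.000 Y0.000
; layer 5
G0 Z7.323
G0 X0.000 Y0.000
G1 X14.359 Y0.000
G1 X14.359 Y4.998
G1 X0.000 Y4.998
G1 X0.000 Y0.000
; layer 6
G0 Z8.787
G0 X0.000 Y0.000
G1 X14.359 Y0.000
G1 X14.359 Y2.499
G1 X0.000 Y2.499
G1 X0.000 Y0.000
M2 ; end

The solid is a wedge (ramp): 14.4 × 17.5 mm base, rising to 10.3 mm along the y=0 edge and sloping linearly to z=0 at y=17.5. Slicing at Δz = 1.465 mm — 7 equal slices spanning the solid's height, so layer i sits at z = i·h/7 — gives 6 non-empty perimeters. Each is a 4-segment closed polygon; G0 lifts to the layer z and rapids to the start vertex, then G1 traces the edges. The cross-section shrinks linearly with z (the slice at the apex is degenerate and omitted).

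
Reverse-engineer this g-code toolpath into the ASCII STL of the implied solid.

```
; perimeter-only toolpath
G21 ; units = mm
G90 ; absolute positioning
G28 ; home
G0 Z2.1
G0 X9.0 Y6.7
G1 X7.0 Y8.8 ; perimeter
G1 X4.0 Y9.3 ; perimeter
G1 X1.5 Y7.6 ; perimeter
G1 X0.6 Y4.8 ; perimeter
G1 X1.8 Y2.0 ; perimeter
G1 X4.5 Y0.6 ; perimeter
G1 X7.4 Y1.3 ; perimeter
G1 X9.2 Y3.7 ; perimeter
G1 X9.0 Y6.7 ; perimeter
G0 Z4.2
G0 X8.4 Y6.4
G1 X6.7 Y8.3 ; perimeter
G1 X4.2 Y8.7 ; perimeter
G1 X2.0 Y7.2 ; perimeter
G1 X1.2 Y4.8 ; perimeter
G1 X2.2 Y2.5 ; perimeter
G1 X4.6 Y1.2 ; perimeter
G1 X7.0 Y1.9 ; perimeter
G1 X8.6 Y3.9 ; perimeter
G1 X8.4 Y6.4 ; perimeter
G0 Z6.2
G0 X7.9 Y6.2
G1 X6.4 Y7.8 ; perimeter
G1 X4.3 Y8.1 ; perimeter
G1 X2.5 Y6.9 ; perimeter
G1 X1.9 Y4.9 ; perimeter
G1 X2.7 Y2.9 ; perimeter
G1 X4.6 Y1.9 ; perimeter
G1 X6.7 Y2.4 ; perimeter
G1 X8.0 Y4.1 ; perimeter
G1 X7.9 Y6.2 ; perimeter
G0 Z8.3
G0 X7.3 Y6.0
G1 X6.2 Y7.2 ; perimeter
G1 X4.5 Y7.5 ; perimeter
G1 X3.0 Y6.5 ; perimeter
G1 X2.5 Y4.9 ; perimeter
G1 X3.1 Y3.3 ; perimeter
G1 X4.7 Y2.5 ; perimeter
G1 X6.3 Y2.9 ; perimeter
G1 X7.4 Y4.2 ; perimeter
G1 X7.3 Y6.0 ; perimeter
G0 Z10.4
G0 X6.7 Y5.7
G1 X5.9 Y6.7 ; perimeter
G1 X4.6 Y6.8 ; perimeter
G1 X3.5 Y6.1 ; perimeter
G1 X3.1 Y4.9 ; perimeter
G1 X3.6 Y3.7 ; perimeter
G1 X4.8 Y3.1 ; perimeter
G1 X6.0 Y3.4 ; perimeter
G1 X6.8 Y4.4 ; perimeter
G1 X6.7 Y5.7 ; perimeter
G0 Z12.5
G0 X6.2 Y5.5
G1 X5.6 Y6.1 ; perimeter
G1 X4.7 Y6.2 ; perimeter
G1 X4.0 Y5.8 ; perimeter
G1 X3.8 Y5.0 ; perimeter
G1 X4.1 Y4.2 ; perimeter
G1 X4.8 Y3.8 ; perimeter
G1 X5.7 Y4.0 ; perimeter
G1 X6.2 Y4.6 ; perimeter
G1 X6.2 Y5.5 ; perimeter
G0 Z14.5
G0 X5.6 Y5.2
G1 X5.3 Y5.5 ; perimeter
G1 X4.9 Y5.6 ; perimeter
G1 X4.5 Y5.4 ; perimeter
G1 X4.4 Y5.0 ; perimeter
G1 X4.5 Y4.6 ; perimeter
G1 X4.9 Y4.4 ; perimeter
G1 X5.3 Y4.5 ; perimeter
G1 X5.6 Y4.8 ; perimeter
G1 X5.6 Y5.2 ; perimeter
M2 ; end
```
solid part
  facet normal 0.0000 0.0000 -1.0000
    outer loop
      vertex 3.9 9.9 0.0
      vertex 7.3 9.4 0.0
      vertex 9.6 6.9 0.0
    endloop
  endfacet
  facet normal 0.0000 0.0000 -1.0000
    outer loop
      vertex 1.0 8.0 0.0
      vertex 3.9 9.9 0.0
      vertex 9.6 6.9 0.0
    endloop
  endfacet
  facet normal 0.0000 0.0000 -1.0000
    outer loop
      vertex 0.0 4.8 0.0
      vertex 1.0 8.0 0.0
      vertex 9.6 6.9 0.0
    endloop
  endfacet
  facet normal 0.0000 0.0000 -1.0000
    outer loop
      vertex 1.3 1.6 0.0
      vertex 0.0 4.8 0.0
      vertex 9.6 6.9 0.0
    endloop
  endfacet
  facet normal 0.0000 0.0000 -1.0000
    outer loop
      vertex 4.4 0.0 0.0
      vertex 1.3 1.6 0.0
      vertex 9.6 6.9 0.0
    endloop
  endfacet
  facet normal 0.0000 0.0000 -1.0000
    outer loop
      vertex 7.7 0.8 0.0
      vertex 4.4 0.0 0.0
      vertex 9.6 6.9 0.0
    endloop
  endfacet
  facet normal 0.0000 0.0000 -1.0000
    outer loop
      vertex 9.8 3.5 0.0
      vertex 7.7 0.8 0.0
      vertex 9.6 6.9 0.0
    endloop
  endfacet
  facet normal 0.7084 0.6517 0.2709
    outer loop
      vertex 9.6 6.9 0.0
      vertex 7.3 9.4 0.0
      vertex 5.0 5.0 16.6
    endloop
  endfacet
  facet normal 0.1400 0.9521 0.2718
    outer loop
      vertex 7.3 9.4 0.0
      vertex 3.9 9.9 0.0
      vertex 5.0 5.0 16.6
    endloop
  endfacet
  facet normal -0.5273 0.8048 0.2725
    outer loop
      vertex 3.9 9.9 0.0
      vertex 1.0 8.0 0.0
      vertex 5.0 5.0 16.6
    endloop
  endfacet
  facet normal -0.9182 0.2869 0.2731
    outer loop
      vertex 1.0 8.0 0.0
      vertex 0.0 4.8 0.0
      vertex 5.0 5.0 16.6
    endloop
  endfacet
  facet normal -0.8913 -0.3621 0.2728
    outer loop
      vertex 0.0 4.8 0.0
      vertex 1.3 1.6 0.0
      vertex 5.0 5.0 16.6
    endloop
  endfacet
  facet normal -0.4412 -0.8548 0.2734
    outer loop
      vertex 1.3 1.6 0.0
      vertex 4.4 0.0 0.0
      vertex 5.0 5.0 16.6
    endloop
  endfacet
  facet normal 0.2266 -0.9348 0.2734
    outer loop
      vertex 4.4 0.0 0.0
      vertex 7.7 0.8 0.0
      vertex 5.0 5.0 16.6
    endloop
  endfacet
  facet normal 0.7594 -0.5906 0.2729
    outer loop
      vertex 7.7 0.8 0.0
      vertex 9.8 3.5 0.0
      vertex 5.0 5.0 16.6
    endloop
  endfacet
  facet normal 0.9605 0.0565 0.2726
    outer loop
      vertex 9.8 3.5 0.0
      vertex 9.6 6.9 0.0
      vertex 5.0 5.0 16.6
    endloop
  endfacet
endsolid part

The G0 Z moves step by Δz≈2.1 mm. The G1 loops shrink linearly with z, so the solid tapers from its base footprint up to z≈16.6. Closing with a flat bottom cap and the tapered top and triangulating gives 16 facets — a regular 9-sided pyramid, base circumscribed radius ≈ 5 mm, apex at z ≈ 16.6 mm.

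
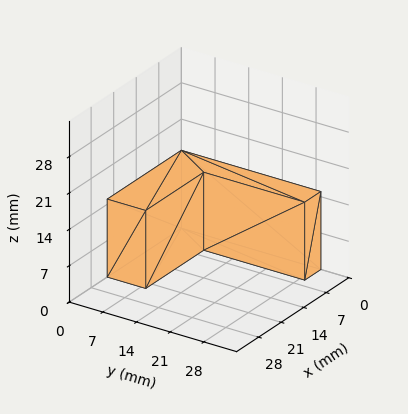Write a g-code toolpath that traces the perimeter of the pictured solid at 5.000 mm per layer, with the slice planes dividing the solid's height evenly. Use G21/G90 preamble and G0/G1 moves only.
Reading the render: the shape is an L-shaped prism: outer 23 × 29 mm, arm thicknesses ≈ 8 mm (horizontal) and 5 mm (vertical), extruded 15 mm in z (dimensions read to the nearest mm from the axis ticks). For the g-code, the solid's height is divided into equal slices at the stated Δz and each level perimeter traced with G1 moves after a G0 lift.

; perimeter-only toolpath
G21 ; units = mm
G90 ; absolute positioning
G28 ; home
; layer 1
G0 Z5.000
G0 X0.000 Y0.000
G1 X23.000 Y0.000
G1 X23.000 Y8.000
G1 X5.000 Y8.000
G1 X5.000 Y29.000
G1 X0.000 Y29.000
G1 X0.000 Y0.000
; layer 2
G0 Z10.000
G0 X0.000 Y0.000
G1 X23.000 Y0.000
G1 X23.000 Y8.000
G1 X5.000 Y8.000
G1 X5.000 Y29.000
G1 X0.000 Y29.000
G1 X0.000 Y0.000
; layer 3
G0 Z15.000
G0 X0.000 Y0.000
G1 X23.000 Y0.000
G1 X23.000 Y8.000
G1 X5.000 Y8.000
G1 X5.000 Y29.000
G1 X0.000 Y29.000
G1 X0.000 Y0.000
M2 ; end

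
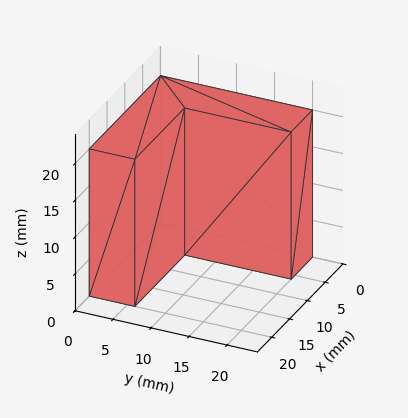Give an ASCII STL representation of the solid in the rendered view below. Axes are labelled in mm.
Reading the render: the shape is an L-shaped prism: outer 20 × 20 mm, arm thicknesses ≈ 6 mm (horizontal) and 6 mm (vertical), extruded 20 mm in z (dimensions read to the nearest mm from the axis ticks). For the STL, each face is triangulated and given an outward normal.

solid part
  facet normal 0.0000 0.0000 -1.0000
    outer loop
      vertex 20.0 6.0 0.0
      vertex 20.0 0.0 0.0
      vertex 0.0 0.0 0.0
    endloop
  endfacet
  facet normal 0.0000 0.0000 -1.0000
    outer loop
      vertex 6.0 6.0 0.0
      vertex 20.0 6.0 0.0
      vertex 0.0 0.0 0.0
    endloop
  endfacet
  facet normal 0.0000 0.0000 -1.0000
    outer loop
      vertex 6.0 20.0 0.0
      vertex 6.0 6.0 0.0
      vertex 0.0 0.0 0.0
    endloop
  endfacet
  facet normal 0.0000 0.0000 -1.0000
    outer loop
      vertex 0.0 20.0 0.0
      vertex 6.0 20.0 0.0
      vertex 0.0 0.0 0.0
    endloop
  endfacet
  facet normal 0.0000 0.0000 1.0000
    outer loop
      vertex 0.0 0.0 20.0
      vertex 20.0 0.0 20.0
      vertex 20.0 6.0 20.0
    endloop
  endfacet
  facet normal 0.0000 0.0000 1.0000
    outer loop
      vertex 0.0 0.0 20.0
      vertex 20.0 6.0 20.0
      vertex 6.0 6.0 20.0
    endloop
  endfacet
  facet normal 0.0000 0.0000 1.0000
    outer loop
      vertex 0.0 0.0 20.0
      vertex 6.0 6.0 20.0
      vertex 6.0 20.0 20.0
    endloop
  endfacet
  facet normal 0.0000 0.0000 1.0000
    outer loop
      vertex 0.0 0.0 20.0
      vertex 6.0 20.0 20.0
      vertex 0.0 20.0 20.0
    endloop
  endfacet
  facet normal 0.0000 -1.0000 0.0000
    outer loop
      vertex 0.0 0.0 0.0
      vertex 20.0 0.0 0.0
      vertex 20.0 0.0 20.0
    endloop
  endfacet
  facet normal 0.0000 -1.0000 0.0000
    outer loop
      vertex 0.0 0.0 0.0
      vertex 20.0 0.0 20.0
      vertex 0.0 0.0 20.0
    endloop
  endfacet
  facet normal 1.0000 0.0000 0.0000
    outer loop
      vertex 20.0 0.0 0.0
      vertex 20.0 6.0 0.0
      vertex 20.0 6.0 20.0
    endloop
  endfacet
  facet normal 1.0000 0.0000 0.0000
    outer loop
      vertex 20.0 0.0 0.0
      vertex 20.0 6.0 20.0
      vertex 20.0 0.0 20.0
    endloop
  endfacet
  facet normal 0.0000 1.0000 0.0000
    outer loop
      vertex 20.0 6.0 0.0
      vertex 6.0 6.0 0.0
      vertex 6.0 6.0 20.0
    endloop
  endfacet
  facet normal 0.0000 1.0000 0.0000
    outer loop
      vertex 20.0 6.0 0.0
      vertex 6.0 6.0 20.0
      vertex 20.0 6.0 20.0
    endloop
  endfacet
  facet normal 1.0000 0.0000 0.0000
    outer loop
      vertex 6.0 6.0 0.0
      vertex 6.0 20.0 0.0
      vertex 6.0 20.0 20.0
    endloop
  endfacet
  facet normal 1.0000 0.0000 0.0000
    outer loop
      vertex 6.0 6.0 0.0
      vertex 6.0 20.0 20.0
      vertex 6.0 6.0 20.0
    endloop
  endfacet
  facet normal 0.0000 1.0000 0.0000
    outer loop
      vertex 6.0 20.0 0.0
      vertex 0.0 20.0 0.0
      vertex 0.0 20.0 20.0
    endloop
  endfacet
  facet normal 0.0000 1.0000 0.0000
    outer loop
      vertex 6.0 20.0 0.0
      vertex 0.0 20.0 20.0
      vertex 6.0 20.0 20.0
    endloop
  endfacet
  facet normal -1.0000 0.0000 0.0000
    outer loop
      vertex 0.0 20.0 0.0
      vertex 0.0 0.0 0.0
      vertex 0.0 0.0 20.0
    endloop
  endfacet
  facet normal -1.0000 0.0000 0.0000
    outer loop
      vertex 0.0 20.0 0.0
      vertex 0.0 0.0 20.0
      vertex 0.0 20.0 20.0
    endloop
  endfacet
endsolid part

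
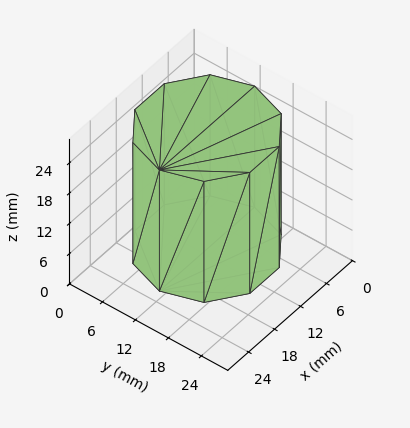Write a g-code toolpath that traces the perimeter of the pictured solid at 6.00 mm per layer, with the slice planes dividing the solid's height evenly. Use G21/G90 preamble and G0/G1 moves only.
Reading the render: the shape is a regular 10-sided prism (a cylinder approximated with 10 flat sides), circumscribed radius ≈ 11 mm, height ≈ 24 mm (dimensions read to the nearest mm from the axis ticks). For the g-code, the solid's height is divided into equal slices at the stated Δz and each level perimeter traced with G1 moves after a G0 lift.

; perimeter-only toolpath
G21 ; units = mm
G90 ; absolute positioning
G28 ; home
; layer 1
G0 Z6.00
G0 X22.00 Y11.00
G1 X19.90 Y17.47
G1 X14.40 Y21.46
G1 X7.60 Y21.46
G1 X2.10 Y17.47
G1 X0.00 Y11.00
G1 X2.10 Y4.53
G1 X7.60 Y0.54
G1 X14.40 Y0.54
G1 X19.90 Y4.53
G1 X22.00 Y11.00
; layer 2
G0 Z12.00
G0 X22.00 Y11.00
G1 X19.90 Y17.47
G1 X14.40 Y21.46
G1 X7.60 Y21.46
G1 X2.10 Y17.47
G1 X0.00 Y11.00
G1 X2.10 Y4.53
G1 X7.60 Y0.54
G1 X14.40 Y0.54
G1 X19.90 Y4.53
G1 X22.00 Y11.00
; layer 3
G0 Z18.00
G0 X22.00 Y11.00
G1 X19.90 Y17.47
G1 X14.40 Y21.46
G1 X7.60 Y21.46
G1 X2.10 Y17.47
G1 X0.00 Y11.00
G1 X2.10 Y4.53
G1 X7.60 Y0.54
G1 X14.40 Y0.54
G1 X19.90 Y4.53
G1 X22.00 Y11.00
; layer 4
G0 Z24.00
G0 X22.00 Y11.00
G1 X19.90 Y17.47
G1 X14.40 Y21.46
G1 X7.60 Y21.46
G1 X2.10 Y17.47
G1 X0.00 Y11.00
G1 X2.10 Y4.53
G1 X7.60 Y0.54
G1 X14.40 Y0.54
G1 X19.90 Y4.53
G1 X22.00 Y11.00
M2 ; end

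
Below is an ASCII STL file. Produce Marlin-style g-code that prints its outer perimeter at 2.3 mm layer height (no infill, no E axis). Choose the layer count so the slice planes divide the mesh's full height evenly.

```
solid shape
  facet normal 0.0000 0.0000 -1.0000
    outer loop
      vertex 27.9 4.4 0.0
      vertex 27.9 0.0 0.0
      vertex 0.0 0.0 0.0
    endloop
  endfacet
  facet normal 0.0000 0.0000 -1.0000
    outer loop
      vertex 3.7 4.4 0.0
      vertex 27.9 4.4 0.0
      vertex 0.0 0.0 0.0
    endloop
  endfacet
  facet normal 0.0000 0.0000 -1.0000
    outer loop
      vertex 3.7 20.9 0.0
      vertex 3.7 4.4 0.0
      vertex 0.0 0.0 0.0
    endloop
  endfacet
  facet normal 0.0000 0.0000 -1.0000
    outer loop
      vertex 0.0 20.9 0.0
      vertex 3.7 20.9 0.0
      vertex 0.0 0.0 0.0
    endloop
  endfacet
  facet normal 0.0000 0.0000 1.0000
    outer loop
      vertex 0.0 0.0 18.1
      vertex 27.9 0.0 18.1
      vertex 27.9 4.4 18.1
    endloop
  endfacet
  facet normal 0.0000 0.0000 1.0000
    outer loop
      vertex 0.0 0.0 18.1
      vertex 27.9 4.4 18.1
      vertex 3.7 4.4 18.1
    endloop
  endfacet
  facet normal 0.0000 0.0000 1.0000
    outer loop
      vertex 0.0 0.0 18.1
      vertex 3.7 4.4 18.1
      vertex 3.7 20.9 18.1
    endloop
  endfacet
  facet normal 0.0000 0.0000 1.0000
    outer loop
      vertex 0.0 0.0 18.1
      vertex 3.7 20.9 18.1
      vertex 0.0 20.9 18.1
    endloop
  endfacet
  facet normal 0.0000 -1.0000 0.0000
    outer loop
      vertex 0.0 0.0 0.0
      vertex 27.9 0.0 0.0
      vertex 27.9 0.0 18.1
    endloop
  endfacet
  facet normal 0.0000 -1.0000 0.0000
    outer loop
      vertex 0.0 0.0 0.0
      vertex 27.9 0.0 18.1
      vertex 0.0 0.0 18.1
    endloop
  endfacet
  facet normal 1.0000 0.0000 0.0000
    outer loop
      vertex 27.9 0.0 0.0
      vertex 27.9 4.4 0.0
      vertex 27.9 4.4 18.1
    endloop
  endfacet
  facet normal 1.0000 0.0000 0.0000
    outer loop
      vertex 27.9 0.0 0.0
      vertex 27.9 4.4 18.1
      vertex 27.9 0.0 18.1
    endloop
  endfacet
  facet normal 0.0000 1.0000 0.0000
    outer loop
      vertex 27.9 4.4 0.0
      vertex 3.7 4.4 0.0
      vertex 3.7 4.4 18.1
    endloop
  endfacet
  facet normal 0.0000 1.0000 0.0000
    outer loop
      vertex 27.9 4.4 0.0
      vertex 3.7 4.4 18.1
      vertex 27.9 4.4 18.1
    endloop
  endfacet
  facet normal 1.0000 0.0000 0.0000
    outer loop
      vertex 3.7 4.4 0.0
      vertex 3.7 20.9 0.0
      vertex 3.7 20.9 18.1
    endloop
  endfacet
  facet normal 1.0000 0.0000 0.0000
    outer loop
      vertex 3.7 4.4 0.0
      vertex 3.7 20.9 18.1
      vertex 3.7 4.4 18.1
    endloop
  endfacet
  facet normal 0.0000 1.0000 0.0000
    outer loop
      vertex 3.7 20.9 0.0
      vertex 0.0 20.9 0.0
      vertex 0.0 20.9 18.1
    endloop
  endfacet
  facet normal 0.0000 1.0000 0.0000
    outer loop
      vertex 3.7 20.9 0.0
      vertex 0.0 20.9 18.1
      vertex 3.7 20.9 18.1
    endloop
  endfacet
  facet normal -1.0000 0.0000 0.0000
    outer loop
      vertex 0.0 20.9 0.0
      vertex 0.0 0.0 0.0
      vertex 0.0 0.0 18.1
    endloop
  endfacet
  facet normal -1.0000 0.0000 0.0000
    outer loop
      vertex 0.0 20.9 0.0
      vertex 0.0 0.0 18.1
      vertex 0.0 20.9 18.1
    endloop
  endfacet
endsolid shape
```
; perimeter-only toolpath
G21 ; units = mm
G90 ; absolute positioning
G28 ; home
; layer 1
G0 Z2.3
G0 X0.0 Y0.0
G1 X27.9 Y0.0
G1 X27.9 Y4.4
G1 X3.7 Y4.4
G1 X3.7 Y20.9
G1 X0.0 Y20.9
G1 X0.0 Y0.0
; layer 2
G0 Z4.5
G0 X0.0 Y0.0
G1 X27.9 Y0.0
G1 X27.9 Y4.4
G1 X3.7 Y4.4
G1 X3.7 Y20.9
G1 X0.0 Y20.9
G1 X0.0 Y0.0
; layer 3
G0 Z6.8
G0 X0.0 Y0.0
G1 X27.9 Y0.0
G1 X27.9 Y4.4
G1 X3.7 Y4.4
G1 X3.7 Y20.9
G1 X0.0 Y20.9
G1 X0.0 Y0.0
; layer 4
G0 Z9.1
G0 X0.0 Y0.0
G1 X27.9 Y0.0
G1 X27.9 Y4.4
G1 X3.7 Y4.4
G1 X3.7 Y20.9
G1 X0.0 Y20.9
G1 X0.0 Y0.0
; layer 5
G0 Z11.3
G0 X0.0 Y0.0
G1 X27.9 Y0.0
G1 X27.9 Y4.4
G1 X3.7 Y4.4
G1 X3.7 Y20.9
G1 X0.0 Y20.9
G1 X0.0 Y0.0
; layer 6
G0 Z13.6
G0 X0.0 Y0.0
G1 X27.9 Y0.0
G1 X27.9 Y4.4
G1 X3.7 Y4.4
G1 X3.7 Y20.9
G1 X0.0 Y20.9
G1 X0.0 Y0.0
; layer 7
G0 Z15.8
G0 X0.0 Y0.0
G1 X27.9 Y0.0
G1 X27.9 Y4.4
G1 X3.7 Y4.4
G1 X3.7 Y20.9
G1 X0.0 Y20.9
G1 X0.0 Y0.0
; layer 8
G0 Z18.1
G0 X0.0 Y0.0
G1 X27.9 Y0.0
G1 X27.9 Y4.4
G1 X3.7 Y4.4
G1 X3.7 Y20.9
G1 X0.0 Y20.9
G1 X0.0 Y0.0
M2 ; end

The solid is an L-shaped prism: outer 27.9 × 20.9 mm, arm thicknesses ≈ 4.4 mm (horizontal) and 3.7 mm (vertical), extruded 18.1 mm in z. Slicing at Δz = 2.3 mm — 8 equal slices spanning the solid's height, so layer i sits at z = i·h/8 — gives 8 non-empty perimeters. Each is a 6-segment closed polygon; G0 lifts to the layer z and rapids to the start vertex, then G1 traces the edges.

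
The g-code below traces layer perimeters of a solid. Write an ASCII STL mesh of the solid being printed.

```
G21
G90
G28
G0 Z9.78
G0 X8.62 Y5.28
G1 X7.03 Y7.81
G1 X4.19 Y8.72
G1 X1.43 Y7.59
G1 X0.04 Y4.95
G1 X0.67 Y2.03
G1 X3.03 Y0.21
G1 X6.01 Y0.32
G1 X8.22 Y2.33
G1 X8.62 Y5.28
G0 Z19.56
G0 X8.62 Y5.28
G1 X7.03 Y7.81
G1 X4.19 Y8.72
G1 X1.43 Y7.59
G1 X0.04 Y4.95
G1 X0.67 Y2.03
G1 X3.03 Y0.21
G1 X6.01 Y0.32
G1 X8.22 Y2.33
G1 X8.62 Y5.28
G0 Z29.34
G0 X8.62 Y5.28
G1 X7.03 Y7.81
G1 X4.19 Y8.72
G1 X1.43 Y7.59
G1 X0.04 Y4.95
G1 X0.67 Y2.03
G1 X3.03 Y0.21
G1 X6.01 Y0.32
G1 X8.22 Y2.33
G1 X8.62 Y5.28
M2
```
solid part
  facet normal 0.0000 0.0000 -1.0000
    outer loop
      vertex 4.19 8.72 0.00
      vertex 7.03 7.81 0.00
      vertex 8.62 5.28 0.00
    endloop
  endfacet
  facet normal 0.0000 0.0000 -1.0000
    outer loop
      vertex 1.43 7.59 0.00
      vertex 4.19 8.72 0.00
      vertex 8.62 5.28 0.00
    endloop
  endfacet
  facet normal 0.0000 0.0000 -1.0000
    outer loop
      vertex 0.04 4.95 0.00
      vertex 1.43 7.59 0.00
      vertex 8.62 5.28 0.00
    endloop
  endfacet
  facet normal 0.0000 0.0000 -1.0000
    outer loop
      vertex 0.67 2.03 0.00
      vertex 0.04 4.95 0.00
      vertex 8.62 5.28 0.00
    endloop
  endfacet
  facet normal 0.0000 0.0000 -1.0000
    outer loop
      vertex 3.03 0.21 0.00
      vertex 0.67 2.03 0.00
      vertex 8.62 5.28 0.00
    endloop
  endfacet
  facet normal 0.0000 0.0000 -1.0000
    outer loop
      vertex 6.01 0.32 0.00
      vertex 3.03 0.21 0.00
      vertex 8.62 5.28 0.00
    endloop
  endfacet
  facet normal 0.0000 0.0000 -1.0000
    outer loop
      vertex 8.22 2.33 0.00
      vertex 6.01 0.32 0.00
      vertex 8.62 5.28 0.00
    endloop
  endfacet
  facet normal 0.0000 0.0000 1.0000
    outer loop
      vertex 8.62 5.28 29.34
      vertex 7.03 7.81 29.34
      vertex 4.19 8.72 29.34
    endloop
  endfacet
  facet normal 0.0000 0.0000 1.0000
    outer loop
      vertex 8.62 5.28 29.34
      vertex 4.19 8.72 29.34
      vertex 1.43 7.59 29.34
    endloop
  endfacet
  facet normal 0.0000 0.0000 1.0000
    outer loop
      vertex 8.62 5.28 29.34
      vertex 1.43 7.59 29.34
      vertex 0.04 4.95 29.34
    endloop
  endfacet
  facet normal 0.0000 0.0000 1.0000
    outer loop
      vertex 8.62 5.28 29.34
      vertex 0.04 4.95 29.34
      vertex 0.67 2.03 29.34
    endloop
  endfacet
  facet normal 0.0000 0.0000 1.0000
    outer loop
      vertex 8.62 5.28 29.34
      vertex 0.67 2.03 29.34
      vertex 3.03 0.21 29.34
    endloop
  endfacet
  facet normal 0.0000 0.0000 1.0000
    outer loop
      vertex 8.62 5.28 29.34
      vertex 3.03 0.21 29.34
      vertex 6.01 0.32 29.34
    endloop
  endfacet
  facet normal 0.0000 0.0000 1.0000
    outer loop
      vertex 8.62 5.28 29.34
      vertex 6.01 0.32 29.34
      vertex 8.22 2.33 29.34
    endloop
  endfacet
  facet normal 0.8467 0.5321 0.0000
    outer loop
      vertex 8.62 5.28 0.00
      vertex 7.03 7.81 0.00
      vertex 7.03 7.81 29.34
    endloop
  endfacet
  facet normal 0.8467 0.5321 0.0000
    outer loop
      vertex 8.62 5.28 0.00
      vertex 7.03 7.81 29.34
      vertex 8.62 5.28 29.34
    endloop
  endfacet
  facet normal 0.3051 0.9523 0.0000
    outer loop
      vertex 7.03 7.81 0.00
      vertex 4.19 8.72 0.00
      vertex 4.19 8.72 29.34
    endloop
  endfacet
  facet normal 0.3051 0.9523 0.0000
    outer loop
      vertex 7.03 7.81 0.00
      vertex 4.19 8.72 29.34
      vertex 7.03 7.81 29.34
    endloop
  endfacet
  facet normal -0.3789 0.9254 0.0000
    outer loop
      vertex 4.19 8.72 0.00
      vertex 1.43 7.59 0.00
      vertex 1.43 7.59 29.34
    endloop
  endfacet
  facet normal -0.3789 0.9254 0.0000
    outer loop
      vertex 4.19 8.72 0.00
      vertex 1.43 7.59 29.34
      vertex 4.19 8.72 29.34
    endloop
  endfacet
  facet normal -0.8848 0.4659 0.0000
    outer loop
      vertex 1.43 7.59 0.00
      vertex 0.04 4.95 0.00
      vertex 0.04 4.95 29.34
    endloop
  endfacet
  facet normal -0.8848 0.4659 0.0000
    outer loop
      vertex 1.43 7.59 0.00
      vertex 0.04 4.95 29.34
      vertex 1.43 7.59 29.34
    endloop
  endfacet
  facet normal -0.9775 -0.2109 0.0000
    outer loop
      vertex 0.04 4.95 0.00
      vertex 0.67 2.03 0.00
      vertex 0.67 2.03 29.34
    endloop
  endfacet
  facet normal -0.9775 -0.2109 0.0000
    outer loop
      vertex 0.04 4.95 0.00
      vertex 0.67 2.03 29.34
      vertex 0.04 4.95 29.34
    endloop
  endfacet
  facet normal -0.6107 -0.7919 0.0000
    outer loop
      vertex 0.67 2.03 0.00
      vertex 3.03 0.21 0.00
      vertex 3.03 0.21 29.34
    endloop
  endfacet
  facet normal -0.6107 -0.7919 0.0000
    outer loop
      vertex 0.67 2.03 0.00
      vertex 3.03 0.21 29.34
      vertex 0.67 2.03 29.34
    endloop
  endfacet
  facet normal 0.0369 -0.9993 0.0000
    outer loop
      vertex 3.03 0.21 0.00
      vertex 6.01 0.32 0.00
      vertex 6.01 0.32 29.34
    endloop
  endfacet
  facet normal 0.0369 -0.9993 0.0000
    outer loop
      vertex 3.03 0.21 0.00
      vertex 6.01 0.32 29.34
      vertex 3.03 0.21 29.34
    endloop
  endfacet
  facet normal 0.6728 -0.7398 0.0000
    outer loop
      vertex 6.01 0.32 0.00
      vertex 8.22 2.33 0.00
      vertex 8.22 2.33 29.34
    endloop
  endfacet
  facet normal 0.6728 -0.7398 0.0000
    outer loop
      vertex 6.01 0.32 0.00
      vertex 8.22 2.33 29.34
      vertex 6.01 0.32 29.34
    endloop
  endfacet
  facet normal 0.9909 -0.1344 0.0000
    outer loop
      vertex 8.22 2.33 0.00
      vertex 8.62 5.28 0.00
      vertex 8.62 5.28 29.34
    endloop
  endfacet
  facet normal 0.9909 -0.1344 0.0000
    outer loop
      vertex 8.22 2.33 0.00
      vertex 8.62 5.28 29.34
      vertex 8.22 2.33 29.34
    endloop
  endfacet
endsolid part

The G0 Z moves step by Δz≈9.78 mm. Every layer's G1 loop is the same polygon, so the solid is a straight extrusion of it from z=0 to z≈29.3. Closing with flat bottom and top caps and triangulating gives 32 facets — a regular 9-sided prism (a cylinder approximated with 9 flat sides), circumscribed radius ≈ 4.36 mm, height ≈ 29.3 mm.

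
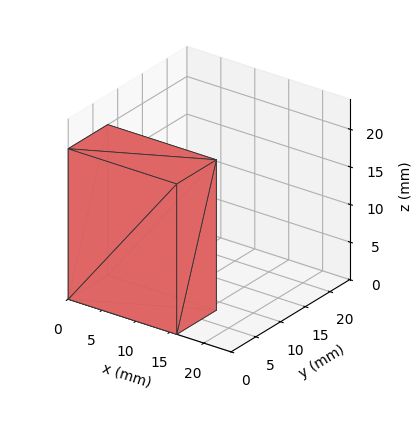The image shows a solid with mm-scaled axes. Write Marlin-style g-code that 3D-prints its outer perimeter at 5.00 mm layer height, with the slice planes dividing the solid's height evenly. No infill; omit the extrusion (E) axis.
Reading the render: the shape is a rectangular box, roughly 16 × 8 mm footprint and 20 mm tall (dimensions read to the nearest mm from the axis ticks). For the g-code, the solid's height is divided into equal slices at the stated Δz and each level perimeter traced with G1 moves after a G0 lift.

; perimeter-only toolpath
G21 ; units = mm
G90 ; absolute positioning
G28 ; home
; layer 1
G0 Z5.00
G0 X0.00 Y0.00
G1 X16.00 Y0.00
G1 X16.00 Y8.00
G1 X0.00 Y8.00
G1 X0.00 Y0.00
; layer 2
G0 Z10.00
G0 X0.00 Y0.00
G1 X16.00 Y0.00
G1 X16.00 Y8.00
G1 X0.00 Y8.00
G1 X0.00 Y0.00
; layer 3
G0 Z15.00
G0 X0.00 Y0.00
G1 X16.00 Y0.00
G1 X16.00 Y8.00
G1 X0.00 Y8.00
G1 X0.00 Y0.00
; layer 4
G0 Z20.00
G0 X0.00 Y0.00
G1 X16.00 Y0.00
G1 X16.00 Y8.00
G1 X0.00 Y8.00
G1 X0.00 Y0.00
M2 ; end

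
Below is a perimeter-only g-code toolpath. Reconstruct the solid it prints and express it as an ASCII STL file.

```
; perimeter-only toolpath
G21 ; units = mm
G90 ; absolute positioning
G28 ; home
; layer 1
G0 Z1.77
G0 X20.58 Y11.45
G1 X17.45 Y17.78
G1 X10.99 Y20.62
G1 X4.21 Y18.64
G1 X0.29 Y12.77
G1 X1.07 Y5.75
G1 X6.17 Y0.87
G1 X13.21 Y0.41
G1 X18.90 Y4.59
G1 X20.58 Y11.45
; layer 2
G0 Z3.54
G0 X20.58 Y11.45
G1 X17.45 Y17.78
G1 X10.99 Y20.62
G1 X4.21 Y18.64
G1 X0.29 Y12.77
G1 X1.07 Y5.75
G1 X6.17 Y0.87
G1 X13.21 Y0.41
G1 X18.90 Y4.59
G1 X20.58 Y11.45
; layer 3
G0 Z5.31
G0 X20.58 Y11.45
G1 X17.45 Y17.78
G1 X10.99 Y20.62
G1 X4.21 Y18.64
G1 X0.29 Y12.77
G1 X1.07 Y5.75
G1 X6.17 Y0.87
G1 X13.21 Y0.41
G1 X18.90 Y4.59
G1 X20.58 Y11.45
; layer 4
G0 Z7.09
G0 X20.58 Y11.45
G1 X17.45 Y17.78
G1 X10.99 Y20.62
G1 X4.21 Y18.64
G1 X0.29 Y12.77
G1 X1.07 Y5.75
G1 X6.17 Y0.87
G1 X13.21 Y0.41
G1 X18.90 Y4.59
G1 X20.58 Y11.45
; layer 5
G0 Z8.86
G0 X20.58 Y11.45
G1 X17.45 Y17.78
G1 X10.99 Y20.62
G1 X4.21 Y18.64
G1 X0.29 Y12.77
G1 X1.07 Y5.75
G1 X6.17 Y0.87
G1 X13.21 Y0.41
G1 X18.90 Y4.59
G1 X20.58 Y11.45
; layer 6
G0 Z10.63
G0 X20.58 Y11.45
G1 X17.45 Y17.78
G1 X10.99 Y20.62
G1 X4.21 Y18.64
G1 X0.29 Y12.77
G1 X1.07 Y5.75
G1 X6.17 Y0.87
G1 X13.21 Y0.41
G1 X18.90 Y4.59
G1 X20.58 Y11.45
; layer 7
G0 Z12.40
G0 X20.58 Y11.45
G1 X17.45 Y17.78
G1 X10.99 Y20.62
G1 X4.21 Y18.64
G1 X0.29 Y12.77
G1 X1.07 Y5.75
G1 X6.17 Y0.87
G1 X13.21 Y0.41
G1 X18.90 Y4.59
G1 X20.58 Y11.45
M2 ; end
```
solid part
  facet normal 0.0000 0.0000 -1.0000
    outer loop
      vertex 10.99 20.62 0.00
      vertex 17.45 17.78 0.00
      vertex 20.58 11.45 0.00
    endloop
  endfacet
  facet normal 0.0000 0.0000 -1.0000
    outer loop
      vertex 4.21 18.64 0.00
      vertex 10.99 20.62 0.00
      vertex 20.58 11.45 0.00
    endloop
  endfacet
  facet normal 0.0000 0.0000 -1.0000
    outer loop
      vertex 0.29 12.77 0.00
      vertex 4.21 18.64 0.00
      vertex 20.58 11.45 0.00
    endloop
  endfacet
  facet normal 0.0000 0.0000 -1.0000
    outer loop
      vertex 1.07 5.75 0.00
      vertex 0.29 12.77 0.00
      vertex 20.58 11.45 0.00
    endloop
  endfacet
  facet normal 0.0000 0.0000 -1.0000
    outer loop
      vertex 6.17 0.87 0.00
      vertex 1.07 5.75 0.00
      vertex 20.58 11.45 0.00
    endloop
  endfacet
  facet normal 0.0000 0.0000 -1.0000
    outer loop
      vertex 13.21 0.41 0.00
      vertex 6.17 0.87 0.00
      vertex 20.58 11.45 0.00
    endloop
  endfacet
  facet normal 0.0000 0.0000 -1.0000
    outer loop
      vertex 18.90 4.59 0.00
      vertex 13.21 0.41 0.00
      vertex 20.58 11.45 0.00
    endloop
  endfacet
  facet normal 0.0000 0.0000 1.0000
    outer loop
      vertex 20.58 11.45 12.40
      vertex 17.45 17.78 12.40
      vertex 10.99 20.62 12.40
    endloop
  endfacet
  facet normal 0.0000 0.0000 1.0000
    outer loop
      vertex 20.58 11.45 12.40
      vertex 10.99 20.62 12.40
      vertex 4.21 18.64 12.40
    endloop
  endfacet
  facet normal 0.0000 0.0000 1.0000
    outer loop
      vertex 20.58 11.45 12.40
      vertex 4.21 18.64 12.40
      vertex 0.29 12.77 12.40
    endloop
  endfacet
  facet normal 0.0000 0.0000 1.0000
    outer loop
      vertex 20.58 11.45 12.40
      vertex 0.29 12.77 12.40
      vertex 1.07 5.75 12.40
    endloop
  endfacet
  facet normal 0.0000 0.0000 1.0000
    outer loop
      vertex 20.58 11.45 12.40
      vertex 1.07 5.75 12.40
      vertex 6.17 0.87 12.40
    endloop
  endfacet
  facet normal 0.0000 0.0000 1.0000
    outer loop
      vertex 20.58 11.45 12.40
      vertex 6.17 0.87 12.40
      vertex 13.21 0.41 12.40
    endloop
  endfacet
  facet normal 0.0000 0.0000 1.0000
    outer loop
      vertex 20.58 11.45 12.40
      vertex 13.21 0.41 12.40
      vertex 18.90 4.59 12.40
    endloop
  endfacet
  facet normal 0.8964 0.4432 0.0000
    outer loop
      vertex 20.58 11.45 0.00
      vertex 17.45 17.78 0.00
      vertex 17.45 17.78 12.40
    endloop
  endfacet
  facet normal 0.8964 0.4432 0.0000
    outer loop
      vertex 20.58 11.45 0.00
      vertex 17.45 17.78 12.40
      vertex 20.58 11.45 12.40
    endloop
  endfacet
  facet normal 0.4025 0.9154 0.0000
    outer loop
      vertex 17.45 17.78 0.00
      vertex 10.99 20.62 0.00
      vertex 10.99 20.62 12.40
    endloop
  endfacet
  facet normal 0.4025 0.9154 0.0000
    outer loop
      vertex 17.45 17.78 0.00
      vertex 10.99 20.62 12.40
      vertex 17.45 17.78 12.40
    endloop
  endfacet
  facet normal -0.2803 0.9599 0.0000
    outer loop
      vertex 10.99 20.62 0.00
      vertex 4.21 18.64 0.00
      vertex 4.21 18.64 12.40
    endloop
  endfacet
  facet normal -0.2803 0.9599 0.0000
    outer loop
      vertex 10.99 20.62 0.00
      vertex 4.21 18.64 12.40
      vertex 10.99 20.62 12.40
    endloop
  endfacet
  facet normal -0.8316 0.5554 0.0000
    outer loop
      vertex 4.21 18.64 0.00
      vertex 0.29 12.77 0.00
      vertex 0.29 12.77 12.40
    endloop
  endfacet
  facet normal -0.8316 0.5554 0.0000
    outer loop
      vertex 4.21 18.64 0.00
      vertex 0.29 12.77 12.40
      vertex 4.21 18.64 12.40
    endloop
  endfacet
  facet normal -0.9939 -0.1104 0.0000
    outer loop
      vertex 0.29 12.77 0.00
      vertex 1.07 5.75 0.00
      vertex 1.07 5.75 12.40
    endloop
  endfacet
  facet normal -0.9939 -0.1104 0.0000
    outer loop
      vertex 0.29 12.77 0.00
      vertex 1.07 5.75 12.40
      vertex 0.29 12.77 12.40
    endloop
  endfacet
  facet normal -0.6914 -0.7225 0.0000
    outer loop
      vertex 1.07 5.75 0.00
      vertex 6.17 0.87 0.00
      vertex 6.17 0.87 12.40
    endloop
  endfacet
  facet normal -0.6914 -0.7225 0.0000
    outer loop
      vertex 1.07 5.75 0.00
      vertex 6.17 0.87 12.40
      vertex 1.07 5.75 12.40
    endloop
  endfacet
  facet normal -0.0652 -0.9979 0.0000
    outer loop
      vertex 6.17 0.87 0.00
      vertex 13.21 0.41 0.00
      vertex 13.21 0.41 12.40
    endloop
  endfacet
  facet normal -0.0652 -0.9979 0.0000
    outer loop
      vertex 6.17 0.87 0.00
      vertex 13.21 0.41 12.40
      vertex 6.17 0.87 12.40
    endloop
  endfacet
  facet normal 0.5920 -0.8059 0.0000
    outer loop
      vertex 13.21 0.41 0.00
      vertex 18.90 4.59 0.00
      vertex 18.90 4.59 12.40
    endloop
  endfacet
  facet normal 0.5920 -0.8059 0.0000
    outer loop
      vertex 13.21 0.41 0.00
      vertex 18.90 4.59 12.40
      vertex 13.21 0.41 12.40
    endloop
  endfacet
  facet normal 0.9713 -0.2379 0.0000
    outer loop
      vertex 18.90 4.59 0.00
      vertex 20.58 11.45 0.00
      vertex 20.58 11.45 12.40
    endloop
  endfacet
  facet normal 0.9713 -0.2379 0.0000
    outer loop
      vertex 18.90 4.59 0.00
      vertex 20.58 11.45 12.40
      vertex 18.90 4.59 12.40
    endloop
  endfacet
endsolid part

The G0 Z moves step by Δz≈1.77 mm. Every layer's G1 loop is the same polygon, so the solid is a straight extrusion of it from z=0 to z≈12.4. Closing with flat bottom and top caps and triangulating gives 32 facets — a regular 9-sided prism (a cylinder approximated with 9 flat sides), circumscribed radius ≈ 10.3 mm, height ≈ 12.4 mm.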